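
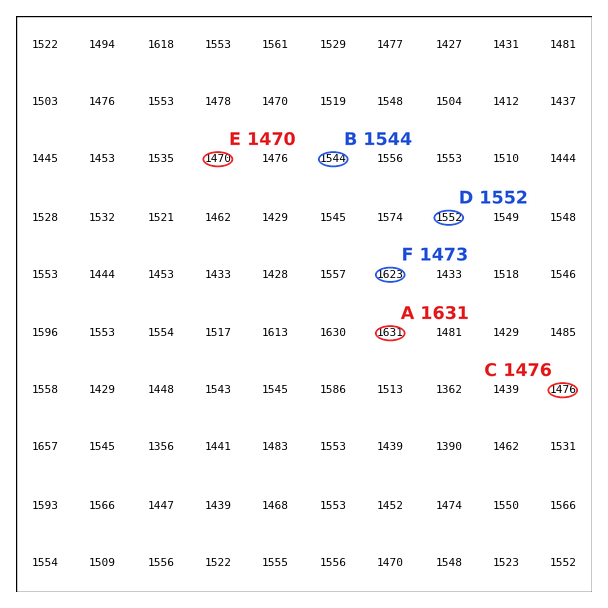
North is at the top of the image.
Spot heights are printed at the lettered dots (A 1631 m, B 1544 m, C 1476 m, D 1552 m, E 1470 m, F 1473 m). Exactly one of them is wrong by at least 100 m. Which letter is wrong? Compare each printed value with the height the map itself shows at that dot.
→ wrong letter F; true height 1623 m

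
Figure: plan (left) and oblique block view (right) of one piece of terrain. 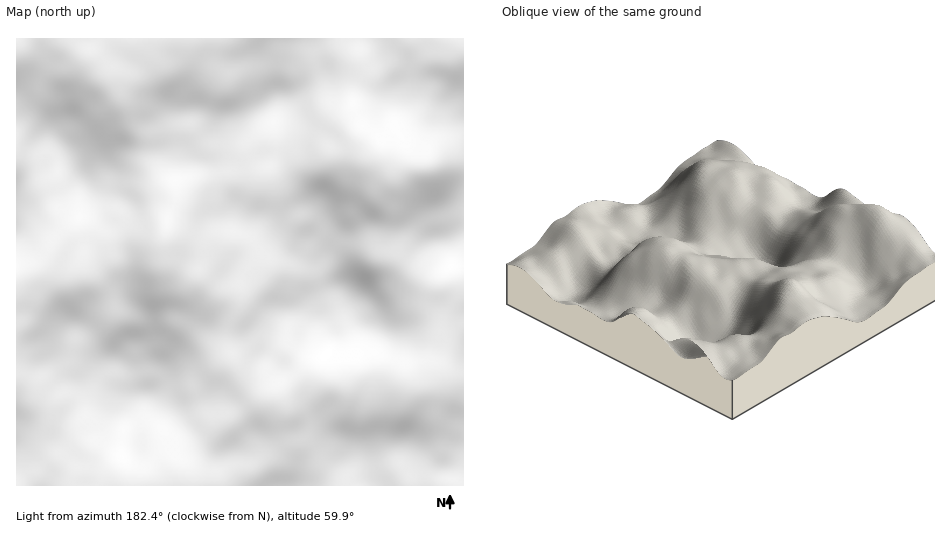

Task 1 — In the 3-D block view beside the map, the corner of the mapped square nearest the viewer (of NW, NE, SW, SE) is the NE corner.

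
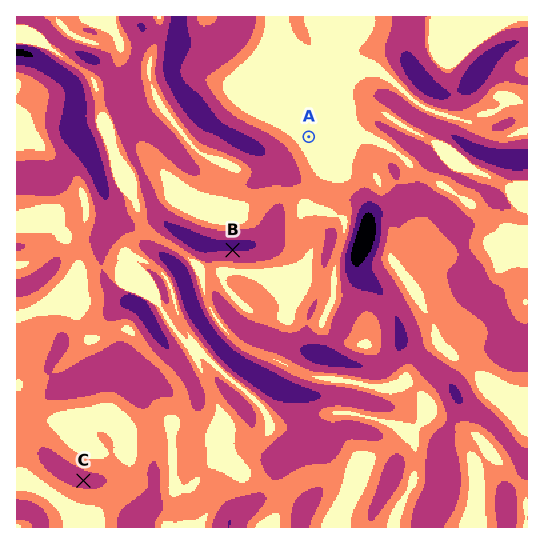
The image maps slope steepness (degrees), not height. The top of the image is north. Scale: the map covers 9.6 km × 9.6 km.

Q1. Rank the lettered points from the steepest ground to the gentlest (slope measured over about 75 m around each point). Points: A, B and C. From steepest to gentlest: B C A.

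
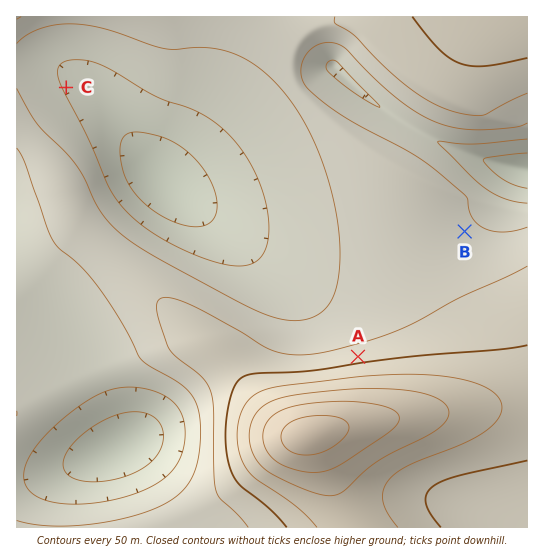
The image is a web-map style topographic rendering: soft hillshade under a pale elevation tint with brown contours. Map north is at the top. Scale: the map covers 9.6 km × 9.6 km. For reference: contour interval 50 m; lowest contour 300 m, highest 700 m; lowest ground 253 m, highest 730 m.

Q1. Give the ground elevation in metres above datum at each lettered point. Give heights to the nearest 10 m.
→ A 480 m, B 410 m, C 350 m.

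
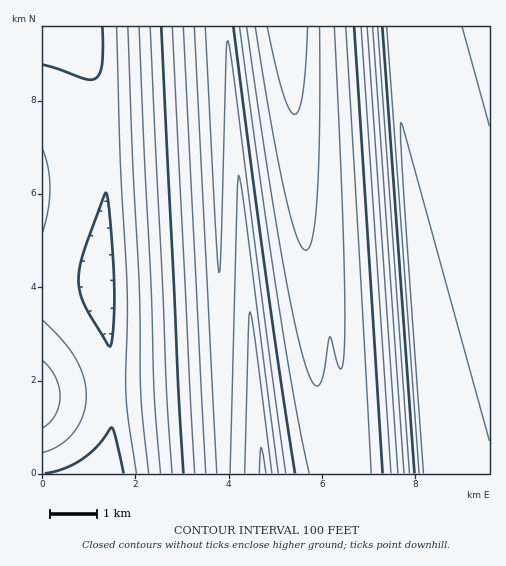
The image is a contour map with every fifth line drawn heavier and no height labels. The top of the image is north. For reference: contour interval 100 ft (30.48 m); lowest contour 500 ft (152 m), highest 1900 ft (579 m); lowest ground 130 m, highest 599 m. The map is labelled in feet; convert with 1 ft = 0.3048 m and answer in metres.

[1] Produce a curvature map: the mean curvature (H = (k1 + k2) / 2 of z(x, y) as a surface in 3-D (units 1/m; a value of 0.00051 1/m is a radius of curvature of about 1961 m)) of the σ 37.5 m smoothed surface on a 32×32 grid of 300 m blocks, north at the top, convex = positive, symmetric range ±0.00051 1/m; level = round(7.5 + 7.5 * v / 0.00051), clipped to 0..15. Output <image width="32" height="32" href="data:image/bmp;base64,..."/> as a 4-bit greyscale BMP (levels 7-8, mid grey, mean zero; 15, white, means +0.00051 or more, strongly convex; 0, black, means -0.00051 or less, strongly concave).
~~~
<image width="32" height="32" href="data:image/bmp;base64,Qk12AgAAAAAAAHYAAAAoAAAAIAAAACAAAAABAAQAAAAAAAACAAATCwAAEwsAABAAAAAAAAAAAAAAABEREQAiIiIAMzMzAERERABVVVUAZmZmAHd3dwCIiIgAmZmZAKqqqgC7u7sAzMzMAN3d3QDu7u4A////AIh3ZXd3d8lxeZlpmZmQd3eIh2Z3d3fJcImZaZmZkHd3iIhmd3d3yXCZmWmZmYB3d4iIZnd3d8lwmZlpmZmAd3eIiGZ3d3fIcJmZaZmZcXd3iIhmd3d3yHCZmWmZmVJ3d4iIZnd3d8hwmZlpmZlEd3eIh2Z3d3fIcJmZaZmZJXd3iIdmd3d32GGZmWmZmRZ3d4d3Vnd3d9hTmZlpmZkHd3d3d1Z3d3fYNJmZaZmZB3d3d3dWd3d32CaZmWmZmQd3d3d3V3d3d9gXmZlpmZkHd3d3d1d3d3fYCJmZaZmZB3d3d3dXd3d32AmZmWmZmAd3d3d3V3d3d9gJmZlpmZgHd3d3d1d3d3fYCZmZaZmXF3d3h3dXd3d31wmZmWmZlid3d4d3V3d3d9cJmZlpmZRHd3eHd1d3d3fXCZmZaZmTV3d3h3dXd3d41hmZmWmZkWd3d4d3V3d3eNUpmZlpmZF3d3eHd1d3d3jUSZmZaZmQd3d3h3dXd3d40lmZmXmZkHd3d4d3V3d3eNF5mZl5mZB3d3eHd1d3d3jQiZmZeZmQd3d3d3dXd3d40ImZmXmZgHd3d3d3V3d3eNCZmZl5mYB3d3d3d1d3d3jQmZmZeZlxd3d3d3dXd3d40JmZmHmZYnd3d3d3V3d3eNCZmZh5mUN3d3d3d1d3d3jAmZmYeZk1d3d3"/>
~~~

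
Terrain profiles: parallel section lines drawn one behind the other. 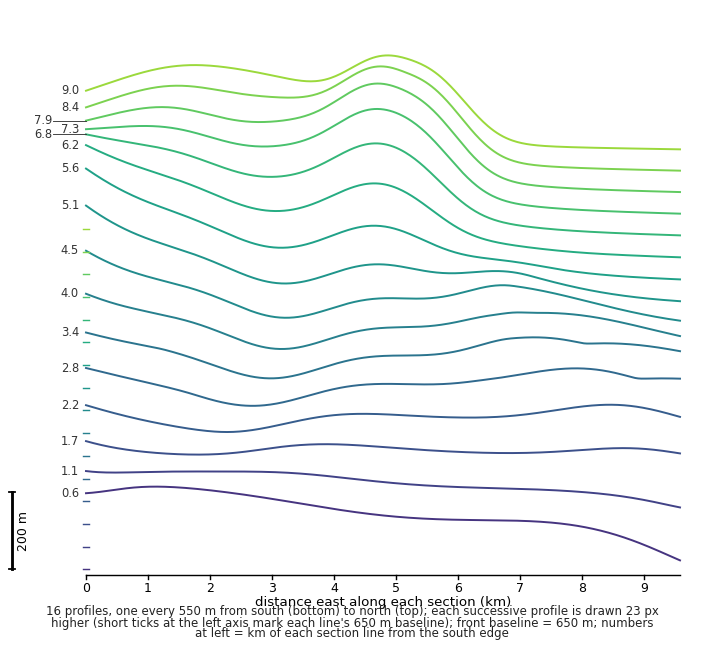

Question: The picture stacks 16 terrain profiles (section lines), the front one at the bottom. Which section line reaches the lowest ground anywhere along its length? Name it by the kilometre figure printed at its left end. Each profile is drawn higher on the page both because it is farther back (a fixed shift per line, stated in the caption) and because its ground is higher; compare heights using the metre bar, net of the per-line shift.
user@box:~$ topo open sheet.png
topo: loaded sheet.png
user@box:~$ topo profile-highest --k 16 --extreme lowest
0.6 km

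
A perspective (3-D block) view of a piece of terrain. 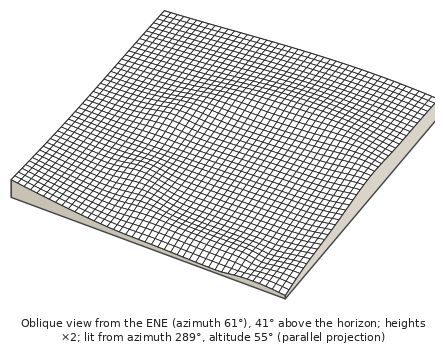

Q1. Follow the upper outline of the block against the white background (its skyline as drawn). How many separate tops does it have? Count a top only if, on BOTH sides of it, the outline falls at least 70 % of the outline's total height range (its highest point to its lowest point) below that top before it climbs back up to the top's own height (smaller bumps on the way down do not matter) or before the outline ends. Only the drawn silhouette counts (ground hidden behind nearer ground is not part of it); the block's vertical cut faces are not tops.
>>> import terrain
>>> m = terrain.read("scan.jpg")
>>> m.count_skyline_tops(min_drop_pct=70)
0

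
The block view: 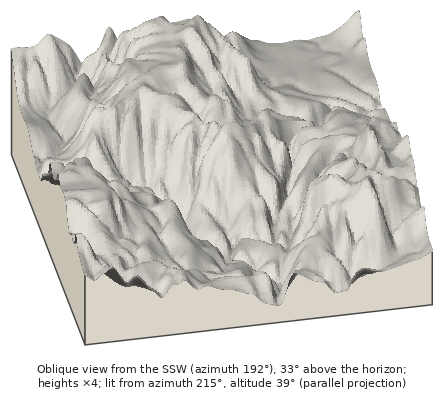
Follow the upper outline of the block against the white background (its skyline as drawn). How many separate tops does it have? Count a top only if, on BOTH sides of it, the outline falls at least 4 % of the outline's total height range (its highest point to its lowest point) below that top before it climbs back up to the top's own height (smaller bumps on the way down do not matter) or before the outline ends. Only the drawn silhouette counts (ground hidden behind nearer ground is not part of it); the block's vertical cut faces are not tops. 4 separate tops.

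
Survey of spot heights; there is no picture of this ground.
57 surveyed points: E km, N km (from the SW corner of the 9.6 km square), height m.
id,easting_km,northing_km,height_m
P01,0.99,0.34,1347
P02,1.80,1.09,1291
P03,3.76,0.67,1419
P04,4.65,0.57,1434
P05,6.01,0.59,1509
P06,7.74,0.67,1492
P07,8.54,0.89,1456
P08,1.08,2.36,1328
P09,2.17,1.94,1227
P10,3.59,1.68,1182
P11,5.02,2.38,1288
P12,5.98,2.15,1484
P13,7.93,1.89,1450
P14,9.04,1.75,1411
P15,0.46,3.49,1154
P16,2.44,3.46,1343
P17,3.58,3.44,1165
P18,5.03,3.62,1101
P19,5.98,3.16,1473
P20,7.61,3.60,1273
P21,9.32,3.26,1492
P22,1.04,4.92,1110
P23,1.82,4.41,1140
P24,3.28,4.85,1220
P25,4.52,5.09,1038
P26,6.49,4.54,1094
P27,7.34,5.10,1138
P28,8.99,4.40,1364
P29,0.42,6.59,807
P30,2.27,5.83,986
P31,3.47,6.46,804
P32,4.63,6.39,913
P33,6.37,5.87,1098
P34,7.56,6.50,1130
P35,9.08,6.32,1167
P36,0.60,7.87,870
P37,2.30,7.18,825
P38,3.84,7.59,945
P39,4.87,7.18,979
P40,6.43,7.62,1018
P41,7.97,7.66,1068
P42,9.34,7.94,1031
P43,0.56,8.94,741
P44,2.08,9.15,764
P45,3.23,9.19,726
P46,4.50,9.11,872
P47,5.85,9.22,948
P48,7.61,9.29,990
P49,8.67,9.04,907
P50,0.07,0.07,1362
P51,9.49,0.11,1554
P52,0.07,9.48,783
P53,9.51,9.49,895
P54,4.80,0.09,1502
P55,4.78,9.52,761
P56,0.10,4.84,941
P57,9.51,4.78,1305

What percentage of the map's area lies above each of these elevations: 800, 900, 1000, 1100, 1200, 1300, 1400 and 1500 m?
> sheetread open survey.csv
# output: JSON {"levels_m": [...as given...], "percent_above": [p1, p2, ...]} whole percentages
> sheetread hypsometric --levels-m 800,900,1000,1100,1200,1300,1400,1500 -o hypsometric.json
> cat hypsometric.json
{"levels_m": [800, 900, 1000, 1100, 1200, 1300, 1400, 1500], "percent_above": [91, 83, 71, 55, 45, 31, 17, 7]}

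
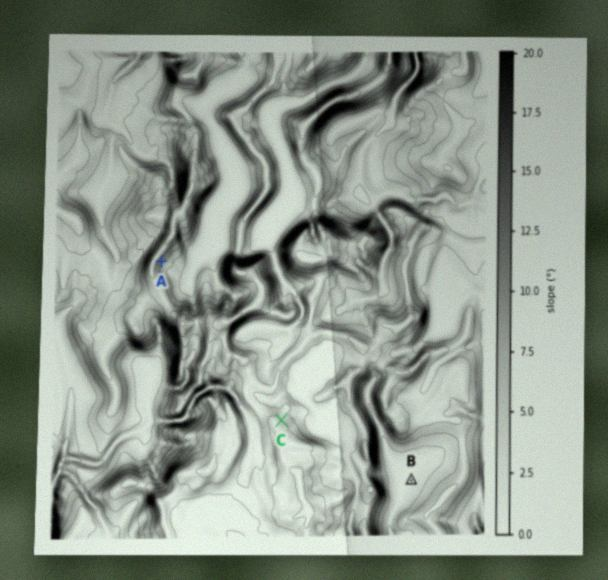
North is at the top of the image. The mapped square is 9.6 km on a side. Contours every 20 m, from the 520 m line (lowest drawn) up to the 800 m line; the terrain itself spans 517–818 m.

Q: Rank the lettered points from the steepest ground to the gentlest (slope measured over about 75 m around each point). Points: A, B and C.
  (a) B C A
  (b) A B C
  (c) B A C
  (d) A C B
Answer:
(d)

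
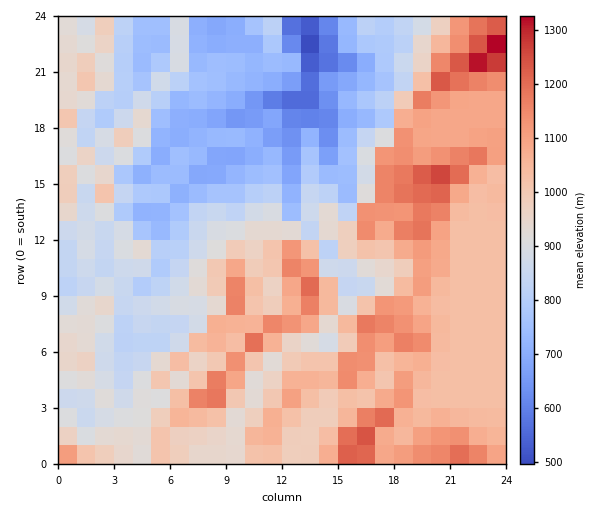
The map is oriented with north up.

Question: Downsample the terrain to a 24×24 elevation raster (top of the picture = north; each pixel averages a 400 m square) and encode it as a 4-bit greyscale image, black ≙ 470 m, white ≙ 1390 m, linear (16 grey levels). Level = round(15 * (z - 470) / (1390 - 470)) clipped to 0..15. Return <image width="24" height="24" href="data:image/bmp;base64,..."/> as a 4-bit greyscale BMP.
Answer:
<image width="24" height="24" href="data:image/bmp;base64,Qk2WAQAAAAAAAHYAAAAoAAAAGAAAABgAAAABAAQAAAAAACABAAATCwAAEwsAABAAAAAAAAAAAAAAABEREQAiIiIAMzMzAERERABVVVUAZmZmAHd3dwCIiIgAmZmZAKqqqgC7u7sAzMzMAN3d3QDu7u4A////AKmIeYiImYisyqu8uoeIeYiIqoic2pq7qnZ3eKmXipiJvKmpmWZ3d5vJiamJmrmZmXd2eXm6eKqrqamZmYhmaJibl5mbuaqZmYh2Znmpyod4uruZmXd2Zmeqq7qJy7qZmXeGZ3eLmKuXm7qZmWZ2VnebmKyWZ5qZmWZmdWeaibtmeIqpmWdnhmZ4iblomaqpmWdnVFZ3iHaIurypmYZ1RFZmd0aGu7y5mYaWVURVVkZke8zKmYeFREREVTVEe8zcqXhnVFQzRDU1e7q7ynZ4dEREQzQ0Z7qqqpZWhUQzMyIkRaqqqodldkREMhE0Vpu6qomFV2VURDI0RWnMu4h1RXRUREEiRWi87YeGRHRERSAkVWib3neGVXREViEkZWeLzA=="/>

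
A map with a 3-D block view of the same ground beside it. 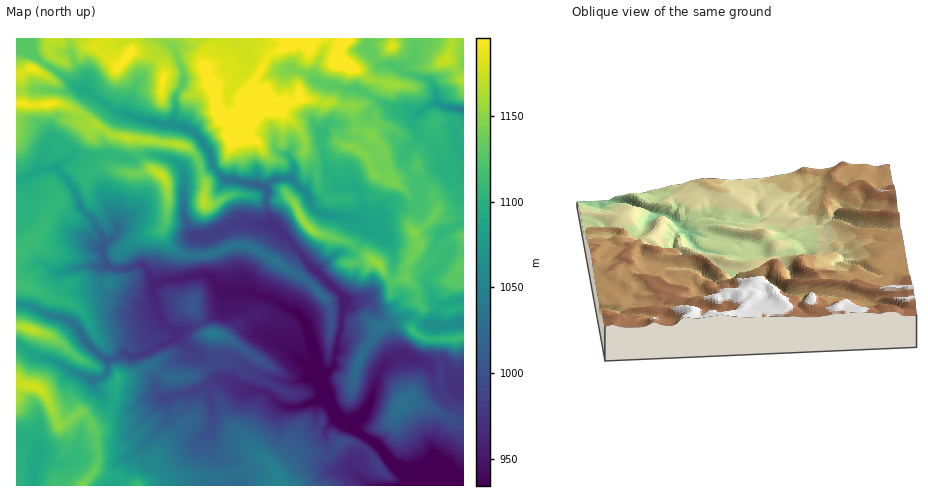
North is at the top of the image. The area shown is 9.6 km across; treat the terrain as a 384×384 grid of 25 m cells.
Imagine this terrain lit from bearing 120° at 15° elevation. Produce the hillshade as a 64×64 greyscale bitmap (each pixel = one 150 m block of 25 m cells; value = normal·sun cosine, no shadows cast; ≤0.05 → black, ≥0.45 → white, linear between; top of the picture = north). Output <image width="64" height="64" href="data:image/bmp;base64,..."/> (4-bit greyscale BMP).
<image width="64" height="64" href="data:image/bmp;base64,Qk12CAAAAAAAAHYAAAAoAAAAQAAAAEAAAAABAAQAAAAAAAAIAAATCwAAEwsAABAAAAAAAAAAAAAAABEREQAiIiIAMzMzAERERABVVVUAZmZmAHd3dwCIiIgAmZmZAKqqqgC7u7sAzMzMAN3d3QDu7u4A////AJmGV3ZGzbmGVpqYiZmYiIiHZniImqh4mZqqu5i6qZmZmYZnd2R8yYh3iJiIiIiIiId3eJmJqoiIiIisyomqiIiZh2d3dlnKiIiImYiId3d3eHd4mZmaqpiHeLuomqmId5mHZ4h3aMyoiHeJmYd3d3d3eIiImZmrqYd5uYmquYiHiZh2eId4vLqYd4mZmHd3d3d4iIiJmYq6h4qniqu6d3eImHd5h3m7qql2iZmYd2d3d3iIiImIeKqYqWaKu7qIh4iId4mXecy5mpd4mZmHZnd3iId4iJhmaJqXZ5q7uYiIiIdnqqh5vMuYqXeJmpdmZ4iIh2eImnZ3dWiIq7upiIiZl0abuHmru6iKl3iZqWVneIh3ZnmKqIdUNGiru6qIiLqnVoiqmZq6qniYd3iqdWZ3iIZVWInJiZQQN5u7qpiI3KZYl3mpicuqmHd3Z5l2d2eIh2VFaKl6yTAUiqqpmIjMpmqoZ5l4vMqZh2d2mXeHd4mZmYdnhVrtcQJpqpmYd8ynm6h4iHes3LmYd3eIeJh2eZiKvLljOO+jEkeaqYiImpmsqImGVqzMypmqmHh4mIiIiIiKumM238UiRnmpiIiIiKuYiYQknMzKiJq7qYiJmYiZmHiYUzW/1zNFaKmIiJdniqiaqkBru8qHiJq7qYiJmZmaqYcxJK/ZVEVXmImImGZ5qpmtsid4qpd3d4mpmImZmqmal2ISjut1VmZ3eIiZd4mYiazHNlNHqod3d4mZiImqmZmGhiFd/Jdnd3d4mZmZmIiaqquYhjJYmYd3iJiIiZmIiYWIMSruuYiJmZiriZmZmrqYnNqZlkRoiIiZmImYiIiJhIpSFs7bmIm8yr54mZmryniry5mJh2ZmeaqqqYiIiJlzi3UzjNyoZ6u7vYiZmqu4abu6qYiJhkM2maqpiIiImGN8dVRqy4VYl2VWh4h4mpZ6u6qZmIiIdBJXiZmYiIiYY1yFZVeZY2qXZlVmZ3eZdpu7upmZh3iJhlZniYmIiJhTXJRVVmdUWrmaqVaJmZmJq7u6mZl2eIm7l3d3iIiIh2RrpDRlRXdoy4m7eJiaqZq7u7uqmHZnecuYh3d4iIiHZoy2RFRFaIirl4mZmJmZmqury6qodmZpy5h3d4iIiIdmnLdmUReGeamamZmZiImaqqq7u6hmZVermIiIiIiIhmiqmJpxBah5qYm7iJiIeKqpmrzLuXZlVpqYiIiIiIiHipd4nbUUmZqYeJmIiZhmiql3mry6mYh2iYiYiIiIiImZdmic11Z4qpdmiIiJqpd4mXaHiqmaq7qpmZmId4iIqpZFeZnJmWeamGV4mZmZu7u6h6y6mZqrzcy7uph2eJmphiBYl3m6VpqZhlaZmZmqvLyGne26qaqrvN3LqId5iZhmYiVlaJlUi6iHZYmZmZqrulNqzLuqqodmesuoiIiIhlWaZVVnh0RquYhmeImZmru7czaKqrzbl1QzV4iIiIdlZ4qoh3d3VGi6eHZ3iZqqu7qnM1Z4rv65h2Q0VneIdTNpmZiId3ZUaaqGZXd4mru7ypp0RVWN/9u7mGZneIdSE4mHiHeIdlRpq6hlh3eaqry6m5VFVFv/ue/8mIiIh0AXmGd3eId2RWd6upiId4mqq6mqmGVUSv91v//amaqXIEqYd4iIiHZVd2eqmYh3eJu5mrqYh2Q5/zB+//7Ly4czm5eJmZiIh2Z3ZpqYiHd4m7iLqZiIdTj/IErP/9z6RVa7ZomZmIiId3h3iZiIh3ial5upmImFOf8gO5asudsQWKlWiHiYiJmIiHeJmHd3eJqGm5mZmpZJ/0As1TV3iABJlliYiIeIiZqYd5iId3d4mHeamImap2r+UDr8iJqbg1VXeZiIdniIqpiIiIiZhniHd4iHd4iHi+xSasy6zqrst0eJmIh1aIiZiJmIiKqpiHd3d3ZmZEV6ulSraMvOuM3rWKmYiHVoiZh5qYiIqqmJl3d3d3d1Vnmpd8sjvM2pq8lpupiZd3iKqGiZiIi7uYiYiImYiZqqqqqryQCcy6vLp2q6h4iIiJqoeJiIiby6iIiImqqZq7qpib22EGvLvMq5arlmeIiImqmHiIiJu7uYh3eKqIiIeHZWioMiWbu8ual6yVZ3d4mZmZiIiYiqu6mHd4mHZWVVREZ2RERXq7upqZu5ZWZ3iZmZmHiJiKqqqHd3eJhlVmeIeHYyVmabzKmqvLmHdnh4iZmHeJmIq7qpeId5mIiIiKyYhkNXdnrLurzLqqiIiHiYiIZniHeru7uYiJiJmYiJrsiGM2hlaKqazNyqyoiamKmZmGZ4mYmHiqmZiIiZiHafx4hTeXVmiZiazLmbmImpqqmauYmad2RGiIiIiJmHZI/EaHWKdWdol3eaqHiXeImbu6vLh3iZmIiZmHd4mpZTbfY1ZpuFV2eoZYqYd5mIiImqq8uHZaupmsypdmi7p1Jb6jNWipdWh5hkepiIm6iIeIiauXd2qqmru7qGRs7JY0nbY1eIiHWKmHZ6mJqby6h3iImZh2VWiqmby5ZFruuFSLpUaJiIhmvKl4qWeaq9uYeHeIiqmEV4eJu7lmZr7JdoqFRomIiHaMy5erZGmqqpmZh3ZWq7dlV5mYiXd2a8qYmXVWeIiIh3m8uIuUWbqYeLuodlR6t4ZXmpdoiIdXqYiYdlZ4iIiHd3m6i7ZZ7ZdkjcmHZFmohkaal2eIiHaIiIh3dneIiId3ZpqZqGff2GRruYd1WK"/>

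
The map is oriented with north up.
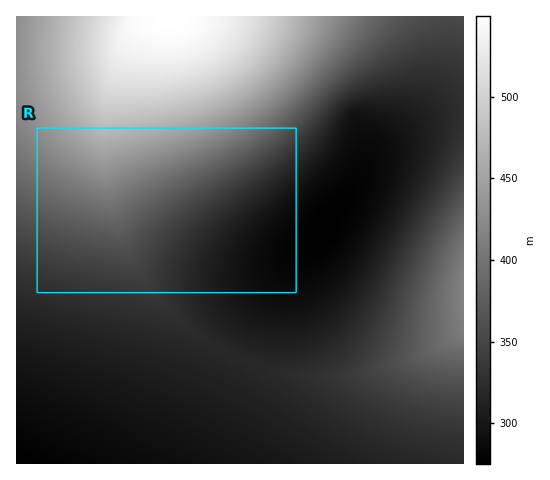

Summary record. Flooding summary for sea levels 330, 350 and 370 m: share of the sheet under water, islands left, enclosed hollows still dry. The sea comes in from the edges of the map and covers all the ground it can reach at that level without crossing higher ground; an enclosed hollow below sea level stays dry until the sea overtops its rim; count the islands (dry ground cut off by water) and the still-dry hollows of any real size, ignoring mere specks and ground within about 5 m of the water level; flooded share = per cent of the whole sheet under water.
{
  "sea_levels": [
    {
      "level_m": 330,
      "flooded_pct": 50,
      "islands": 0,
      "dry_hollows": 0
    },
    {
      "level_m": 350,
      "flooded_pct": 62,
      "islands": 0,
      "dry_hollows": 0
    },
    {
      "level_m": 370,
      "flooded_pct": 69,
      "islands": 0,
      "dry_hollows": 0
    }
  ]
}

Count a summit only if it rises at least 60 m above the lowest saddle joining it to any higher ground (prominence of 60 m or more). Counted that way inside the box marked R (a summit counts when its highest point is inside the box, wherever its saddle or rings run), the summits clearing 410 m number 0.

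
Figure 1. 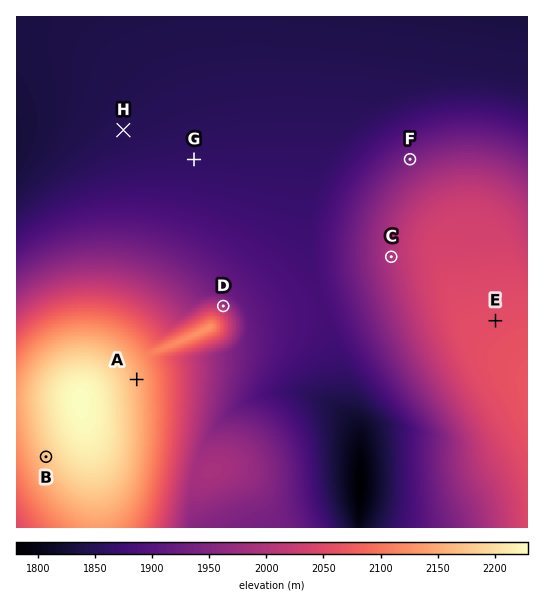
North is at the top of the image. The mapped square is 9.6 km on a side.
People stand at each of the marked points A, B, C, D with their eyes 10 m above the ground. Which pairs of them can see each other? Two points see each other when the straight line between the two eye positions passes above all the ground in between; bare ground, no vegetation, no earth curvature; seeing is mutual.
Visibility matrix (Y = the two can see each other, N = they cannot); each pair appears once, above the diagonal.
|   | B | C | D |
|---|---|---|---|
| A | N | Y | N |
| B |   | N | N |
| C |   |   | Y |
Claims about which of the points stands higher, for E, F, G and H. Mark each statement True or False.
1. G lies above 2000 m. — False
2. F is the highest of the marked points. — False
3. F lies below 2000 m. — True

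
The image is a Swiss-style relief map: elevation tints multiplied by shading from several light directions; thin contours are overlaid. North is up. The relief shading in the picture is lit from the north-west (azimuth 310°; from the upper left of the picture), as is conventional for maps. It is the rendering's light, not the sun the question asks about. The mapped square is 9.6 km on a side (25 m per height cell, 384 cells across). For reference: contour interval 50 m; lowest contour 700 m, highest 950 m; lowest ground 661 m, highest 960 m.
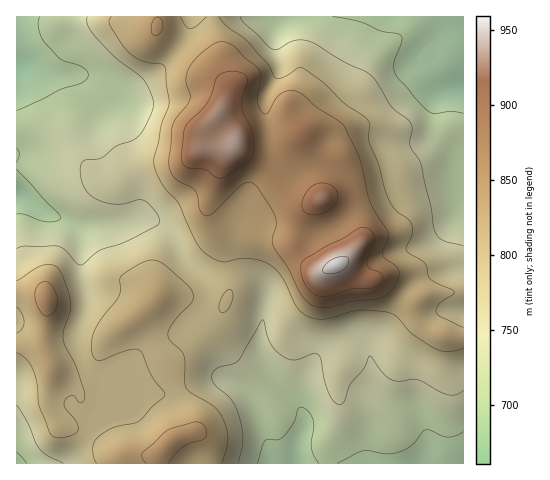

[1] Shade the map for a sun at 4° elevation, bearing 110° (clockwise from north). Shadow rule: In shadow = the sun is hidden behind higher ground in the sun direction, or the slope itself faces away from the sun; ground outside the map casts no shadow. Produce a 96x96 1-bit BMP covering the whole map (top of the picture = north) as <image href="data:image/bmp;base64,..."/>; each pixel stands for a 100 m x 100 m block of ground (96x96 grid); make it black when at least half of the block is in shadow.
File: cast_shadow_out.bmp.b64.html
<image width="96" height="96" href="data:image/bmp;base64,Qk2+BAAAAAAAAD4AAAAoAAAAYAAAAGAAAAABAAEAAAAAAIAEAAATCwAAEwsAAAIAAAAAAAAA////AAAAAAAIA4AAAAAAAAAAAAAAB+AAAAAAAAAAAAA4A/gAAAAAAAAAAAB8APwMAAAAAAAAAAD8AHw+AAAAAAAAAAD+AAB/AAAAAAAAAAD+AAD/gAAAAAAAAAD+AAD/wAAAAYAAAAD8AAD/wAAAAcAAAAD8AAB/+AAAAcAAAAD4AAAMOAAAAcAAAAD4AAAAAAAAAMAAAAD4AAAAAAAAAMAAAAD4AAAAAAAAAAAAAAD4AAAAAAAAAAAAAAD4AAAAAAAAAAAAAAD4AAAAAAAAAAAAAAD8AAAAAAAAAAAAAAD8AAAAAAAAAAAAAAD8AAAAAAAAAAAAAAD8AAAAAAAAAAAAAAD8AAAAAAAAAAAAAAAwAAAAAAAAAAAAAAAAAAAAAAAAAAAAAAAAAAAAAAAAAAAAAAAAAAAAAAAAAAAAAAAAAAAAAAAAAAAAAAAQAAAAAAAAAAAAAAA4AAAAAAAAAAAAAAB4AAAAAAAAAAAAAAD4AMAAAAAAAAAAAAD4AEAAAAAAAAAAAAD4AAAAAAAAAAAAAAD8AAAAAAAAPAAAAAD8AAAAAAAA/gAAAAD8AAAAAAAD/gAAAAD8AAAAAAAH/gAAAAD8AAAAAAAP/gAAAAD8AAAAAAAP/gAAAAD8AYAAAAAf/gAAAAD8AcAAAAA//wAAAAD8A8AAAAB//4AAAAD+A8AAAAD//+AAAAD+B8AAAAD///AAAAD8A8DAAAH///gAAAAAA4HgAAH///wAAAAAAAHgDgD///8AAAAAAAAAHgB/z/+AAAAAAAAAPgAfw/+AAAAAAAAAfgAPwP/AAAAAAAAA/gAH4B/AAAAAAAAB/gAD4AOAAAAAAAAD/gAD4AAAAAAAAAAH/gAB4AAAAAAAAAAP/gABwAAAAAAAAAAP/gAABAAAAAAAAAAf/wAAHwAAAAAAAAAf/wAAPwAAAAAAAAAfgAAAf4AAAAAAAAAfgAAAf4AAAAAAAAAPwAAAPwAAAAAAAAAfwAAAAAAAAAAAAAA/4AAAAAAAAAAAAAB/4AAAAAAAAAAAAAH/8AAAAAAAAAAAAAP/+AAAAAAAAAAAAA//+AAAAAAAAAAAAB//+AAAAAAAAAAAAH///AAAAAAAAAAAAP///AAAAAAAAAAAAf///AAAgAAAAAAAA////AABgAAAAAAAB////gABgAAAAAAAD////wABgAAAAAAAH////4ADgAAAAAAAP////8AHgAAAAAAAf////+AHgAAAAAAA/////+AHgAAAAAAA//////AHwAAAAAAA//////AHwAAAAAAB//////AH4AAAAAAB//////AD4AAAAAAD/////+AB4AAAAAAB/////8AA8AAAAAAA/////4AA4AAAAAAAP////4AA4AAAAAAAD/8D/8AA4AAAAAAAB/IB/8AA8AAAAAAAAA8Af+AB8AAAAAAAAD+AP+AB8AAAAAAAAP+AH+AD8AAAAAAAAf8AD+AB8AAAAAAAB/AAB8AA4AAAAAAAD+AQAAAAAAAAAAAAD+B4AAAAAAAAAAAAH/D4AAAAAAAAAAA="/>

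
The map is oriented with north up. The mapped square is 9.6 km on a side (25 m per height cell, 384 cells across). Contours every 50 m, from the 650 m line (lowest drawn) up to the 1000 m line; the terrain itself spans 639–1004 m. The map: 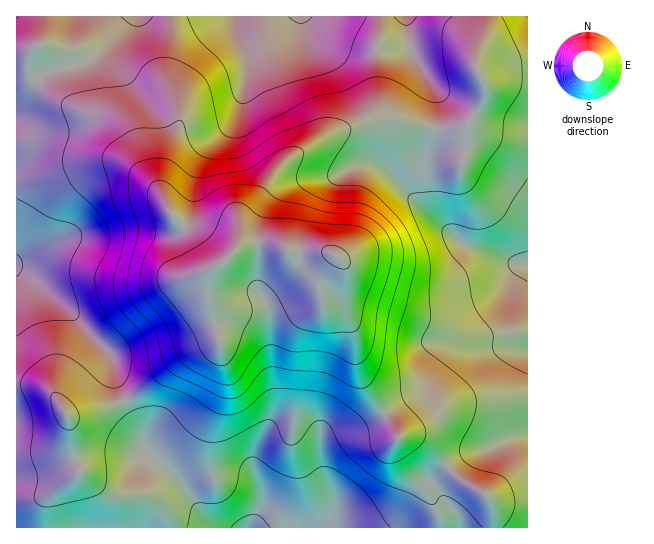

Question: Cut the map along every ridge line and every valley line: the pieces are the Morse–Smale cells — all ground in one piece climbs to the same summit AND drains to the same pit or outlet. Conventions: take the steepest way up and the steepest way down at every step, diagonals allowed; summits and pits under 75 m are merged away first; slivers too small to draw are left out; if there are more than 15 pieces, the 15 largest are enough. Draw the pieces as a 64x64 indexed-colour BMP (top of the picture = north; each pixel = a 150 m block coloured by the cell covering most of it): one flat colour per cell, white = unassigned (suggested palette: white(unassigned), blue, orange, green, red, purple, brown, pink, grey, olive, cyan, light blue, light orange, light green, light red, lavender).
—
<image width="64" height="64" href="data:image/bmp;base64,Qk12CAAAAAAAAHYAAAAoAAAAQAAAAEAAAAABAAQAAAAAAAAIAAATCwAAEwsAABAAAAAAAAAA////ALR3HwAOf/8ALKAsACgn1gC9Z5QAS1aMAMJ34wB/f38AIr28AM++FwDox64AeLv/AIrfmACWmP8A1bDFABERERERERERERERERERERERERERERERERERERERESIiERERERERERERERERERERERERERERERERERERERERIiIRERERERERERERERERERERERERERERERERERERERIiIhEREREREREREREREREREREREREREREREREREREREiIiEREREREREREREREREREREREREREREREREREREREiIiIRERERERERERERERERERERERERERERERERERERIiIiIhERERERERERERERERERERERERERERERERERERIiIiIiERERERERERERERERERERERERERERERERERERIiIiIiIRERERERERERERERERERERERERERERERERERIiIiIiIhEREREREREREREREREREREREREREREREREREiIiIiIiEREREREREREREREREREREREREREREREREREiIiIiIiIREREREREREREREREREREREREREREREREiIiIiIiIiIhEREREREREREREREREREREREREREREREiIiIiIiIiIiERERERERERERERERERERERERERERERESIiIiIiIiIiIRERFEQRERERERERERERERERERERERESIiIiIiIiIiIhEREURERBERERERERERERERERERERESIiIiIiIiIiIiEREURERERBERERERERERERERERERERIiIiIiIiIiIiIREURERERERBERERERERERERERERERIiIiIiIiIiIiIkREREREREREQRERERERERERERERERIiIiIiIiIiIiIiREREREREREREEREREREREREREREREiIiIiIiIiIiIiJEREREREREREREERERERERERERERESIiIiIiIiIiIiIkRERERERERERERBERERERERERERERIiIiIiIiIiIiIiRERERERERERERERBERERERERERERIiIiIiIiIiIiIiJERERERERERERERERBEREREREREREiIiIiIiIiIiIiIkREREREREREREREREERERERERERESIiIiIiIiIiIiIiREREREREREREREREQRERERERERERIiIiIiIiIiIiIiJERERERERERERERERBERERERERERIiIiIiIiIiIiIiIkRERERERERERERERBEREREREREREiIiIiIiIiIiIiIiREREREREREREREREEREREREREREiIiIiIiIiIiIiIiJEREREREREREREREQREREREREREiIiIiIiIiIiIiIiIkRERERERERERERERBEREREREREiIiIiIiIiIiIiIiIiREREREREREREREREERERERERERIiIiIiIiIiIiIiIiJERERERERERERERERBEREREREREiIiIiIiIiIiIiIiIkRERERERERERERERDMRERERERERIiIiIiIiIiIiIiIiRERERERERERERERDMzERERERERIiIiIiIiIiIiIiIiJEREREREREREREREMzMyERIiIiIiIiIiIiIiIiIiIiIkREREREREREREREMzMzIiIiIiIiIiIiIiIiIiIiIiIiREREREREREREREMzMzMiIiIiIiIiIiIiIiIiIiIiIiJEREREREREREREMzMzMyIiIiIiIiIiIiIiIiIiIiIiIkREREREREREREMzMzMzMiIiIiIiIiIiIiIiIiIiIiIiREREREREREREQzMzMzMzIiIiIiIiIiIiIiIiIiIiIiJEREREREREREQzMzMzMzMiIiIiIiIiIiIiIiIiIiIiIkRERERERERERDMzMzMzMzIiIiIiIiIiIiIiIiIiIiIiRERERERERERDMzMzMzMzMyIiIiIiIiIiIiIiIiIiIiJERERERERERDMzMzMzMzMzIiIiIiIiIiIiIiIiIiIiIkRERERERERDMzMzMzMzMzMyIiIiIiIiIiIiIiIiIiIiREREREREREMzMzMzMzMzMzMyIiIiIiIiIiIiIiIiIiJEREREREREMzMzMzMzMzMzMzMiIiIiIiIiIiIiIiIiIkREREREREQzMzMzMzMzMzMzMzMiIiIiIiIiIiIiIiIiREREREREQzMzMzMzMzMzMzMzMzMiIiIiIiIiIiIiIiJEREREREQzMzMzMzMzMzMzMzMzMzMyIiIiMzMzIiIiIkREREREQzMzMzMzMzMzMzMzMzMzMzMzMzMzMzMyIiIiRERERDMzMzMzMzMzMzMzMzMzMzMzMzMzMzMzMzMiIiJEREQzMzMzMzMzMzMzMzMzMzMzMzMzMzMzMzMzMyIiIkREMzMzMzMzMzMzMzMzMzMzMzMzMzMzMzMzMzMzIiIiREMzMzMzMzMzMzMzMzMzMzMzMzMzMzMzMzMzMzMiIiJEMzMzMzMzMzMzMzMzMzMzMzMzMzMzMzMzMzMzMyIiIkQzMzMzMzMzMzMzMzMzMzMzMzMzMzMzMzMzMzMzIiIiRDMzMzMzMzMzMzMzMzMzMzMzMzMzMzMzMzMzMzIiIiI0MzMzMzMzMzMzMzMzMzMzMzMzMzMzMzMzMzMzMyIiIjMzMzMzMzMzMzMzMzMzMzMzMzMzMzMzMzMzMzMzIiIiMzMzMzMzMzMzMzMzMzMzMzMzMzMzMzMzMzMzMzMiIiIzMzMzMzMzMzMzMzMzMzMzMzMzMzMzMzMzMzMzMzIiIjMzMzMzMzMzMzMzMzMzMzMzMzMzMzMzMzMzMzMzMiIi"/>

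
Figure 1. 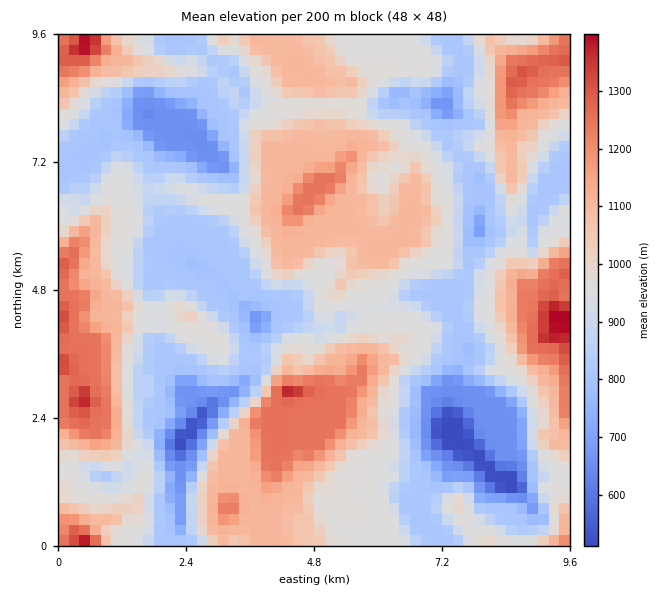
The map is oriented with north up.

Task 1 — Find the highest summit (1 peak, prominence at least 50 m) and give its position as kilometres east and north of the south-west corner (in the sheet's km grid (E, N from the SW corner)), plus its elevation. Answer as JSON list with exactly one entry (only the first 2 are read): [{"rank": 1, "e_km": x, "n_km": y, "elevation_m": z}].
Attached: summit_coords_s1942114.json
[{"rank": 1, "e_km": 9.34, "n_km": 4.31, "elevation_m": 1401}]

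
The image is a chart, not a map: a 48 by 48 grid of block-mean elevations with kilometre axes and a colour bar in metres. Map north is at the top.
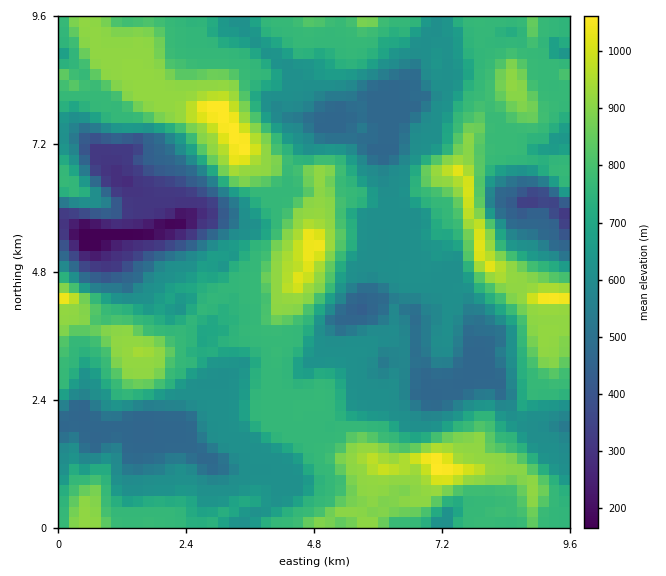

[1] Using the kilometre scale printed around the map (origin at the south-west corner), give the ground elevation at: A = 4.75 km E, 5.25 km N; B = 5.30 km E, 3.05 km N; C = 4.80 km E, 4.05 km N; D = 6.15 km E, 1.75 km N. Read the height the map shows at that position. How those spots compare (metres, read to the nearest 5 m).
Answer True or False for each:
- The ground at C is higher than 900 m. False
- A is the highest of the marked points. True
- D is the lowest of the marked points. False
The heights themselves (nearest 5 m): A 1050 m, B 625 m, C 760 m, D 765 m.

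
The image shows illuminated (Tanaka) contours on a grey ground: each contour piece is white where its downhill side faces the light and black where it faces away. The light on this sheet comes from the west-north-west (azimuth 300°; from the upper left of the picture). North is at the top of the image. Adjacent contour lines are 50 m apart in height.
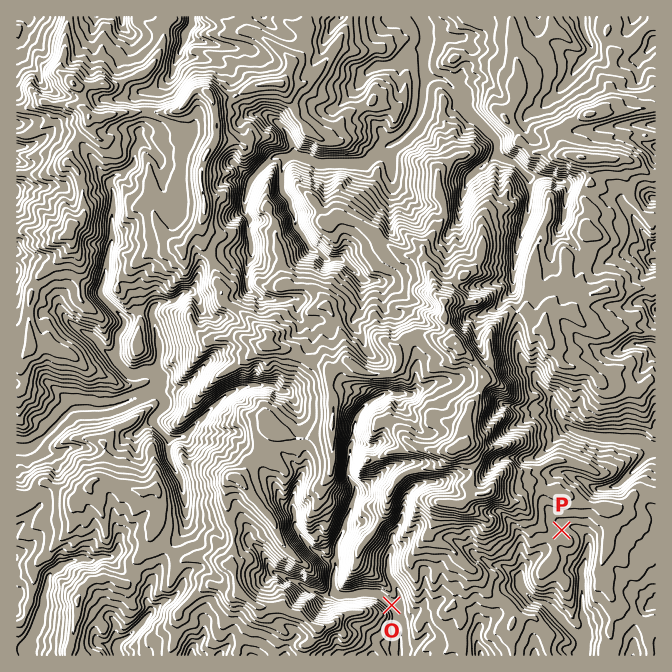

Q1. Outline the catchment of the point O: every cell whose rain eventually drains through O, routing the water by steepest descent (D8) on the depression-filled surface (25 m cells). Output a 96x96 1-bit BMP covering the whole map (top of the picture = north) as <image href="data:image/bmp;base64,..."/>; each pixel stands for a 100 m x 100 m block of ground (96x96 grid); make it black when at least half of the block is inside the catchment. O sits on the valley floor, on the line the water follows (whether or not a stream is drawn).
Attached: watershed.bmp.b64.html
<image width="96" height="96" href="data:image/bmp;base64,Qk2+BAAAAAAAAD4AAAAoAAAAYAAAAGAAAAABAAEAAAAAAIAEAAATCwAAEwsAAAIAAAAAAAAA////AAAAAAAAAAAAAAAAAAAAAAAAAAAAAAAAAAAAAAAAAAAAAAAAAAAAAAAAAAAAAAAAAAAAAAAAAAAAAAYAAAAAAAAAAAAAAB8AAAAAAAAAAAAAAH/mAAAAAAAAAAAAD///AAAAAAAAAAAAH///gAAAAAAAAAAAP///AAAAAAAAAAAAf///AAAAAAAAAAAAf//+AAAAAAAAAAAAf//4AAAAAAAAAAAA///wAAAAAAAAAAAA///gAAAAAAAAAAAA///gAAAAAAAAAAAAf//wAAAAAAAAAAAAf//4AAAAAAAAAAAAf//8AAAAAAAAAAAA///8AAAAAAAAAAAA///+AAAAAAAAAAAA////AAAAAAAAAAAA////AAAAAAAAAAAB////AAAAAAAAAAAB////AAAAAAAAAAAB////gAAAAAAAAAAA////gAAAAAAAAAAAP///4AAAAAAAAAAAH////gAAAAAAAAAAD////4AAAAAAAAAAB////4AAAAAAAAAAB////+AAAAAAAAAAB////+AAAAAAAAAAAwH//+AAAAAAAAAAAAH//+AAAAAAAAAAAAH//+AAAAAAAAAAAAH///AAAAAAAAAAAAH///AAAAAAAAAAAAH///gAAAAAAAAAAAH///gAAAAAAAAAAAH///wAAAAAAAAAAAH///wAAAAAAAAAAAH4//wAAAAAAAAAAADgf/gAAAAAAAAAAAAAf/AAAAAAAAAAAAAAf+AAAAAAAAAAAAAAP8AAAAAAAAAAAAAAPwAAAAAAAAAAAAAAAAAAAAAAAAAAAAAAAAAAAAAAAAAAAAAAAAAAAAAAAAAAAAAAAAAAAAAAAAAAAAAAAAAAAAAAAAAAAAAAAAAAAAAAAAAAAAAAAAAAAAAAAAAAAAAAAAAAAAAAAAAAAAAAAAAAAAAAAAAAAAAAAAAAAAAAAAAAAAAAAAAAAAAAAAAAAAAAAAAAAAAAAAAAAAAAAAAAAAAAAAAAAAAAAAAAAAAAAAAAAAAAAAAAAAAAAAAAAAAAAAAAAAAAAAAAAAAAAAAAAAAAAAAAAAAAAAAAAAAAAAAAAAAAAAAAAAAAAAAAAAAAAAAAAAAAAAAAAAAAAAAAAAAAAAAAAAAAAAAAAAAAAAAAAAAAAAAAAAAAAAAAAAAAAAAAAAAAAAAAAAAAAAAAAAAAAAAAAAAAAAAAAAAAAAAAAAAAAAAAAAAAAAAAAAAAAAAAAAAAAAAAAAAAAAAAAAAAAAAAAAAAAAAAAAAAAAAAAAAAAAAAAAAAAAAAAAAAAAAAAAAAAAAAAAAAAAAAAAAAAAAAAAAAAAAAAAAAAAAAAAAAAAAAAAAAAAAAAAAAAAAAAAAAAAAAAAAAAAAAAAAAAAAAAAAAAAAAAAAAAAAAAAAAAAAAAAAAAAAAAAAAAAAAAAAAAAAAAAAAAAAAAAAAAAAAAAAAAAAAAAAAAAAAAAAAAAAAAAAAAAAAAAAAAAAAAAAAAAAAAAAAAAAAAAAAAAAAAAAAAAAAAAAAAAAAAAAAAAAAAAAAAAAAAAAAAAAAAAA="/>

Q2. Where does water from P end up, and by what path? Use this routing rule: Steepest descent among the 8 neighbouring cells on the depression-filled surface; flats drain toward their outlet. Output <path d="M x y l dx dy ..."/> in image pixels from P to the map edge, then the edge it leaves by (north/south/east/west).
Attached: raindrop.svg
<path d="M562 530l3-3 9 0 1 1 4 0 10 10 0 10-2 2-2 12-3 6 0 47 3 7 0 13-1 2 0 15-2 3"/>
exit: south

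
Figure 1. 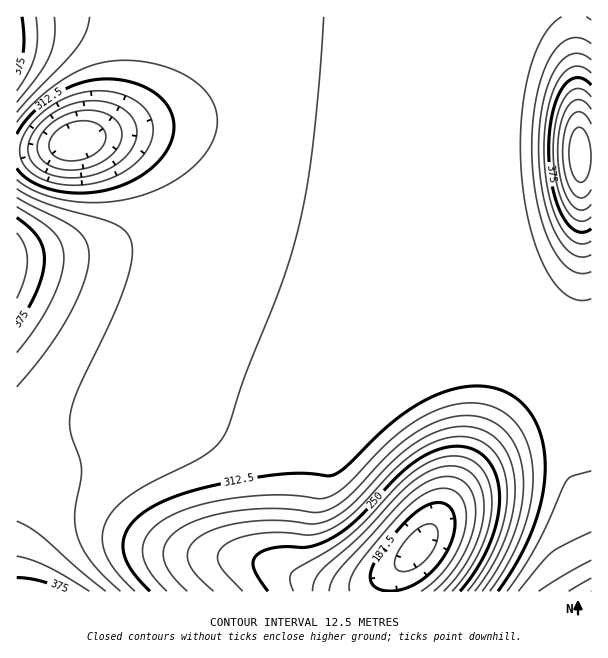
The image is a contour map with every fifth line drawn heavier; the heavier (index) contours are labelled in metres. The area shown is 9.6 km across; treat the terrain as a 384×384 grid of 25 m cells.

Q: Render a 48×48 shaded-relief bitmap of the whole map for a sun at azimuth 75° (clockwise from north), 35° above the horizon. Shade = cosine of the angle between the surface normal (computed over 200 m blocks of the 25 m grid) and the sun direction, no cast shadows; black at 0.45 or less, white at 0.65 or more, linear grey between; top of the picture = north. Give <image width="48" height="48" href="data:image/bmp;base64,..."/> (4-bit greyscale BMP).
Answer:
<image width="48" height="48" href="data:image/bmp;base64,Qk32BAAAAAAAAHYAAAAoAAAAMAAAADAAAAABAAQAAAAAAIAEAAATCwAAEwsAABAAAAAAAAAAAAAAABEREQAiIiIAMzMzAERERABVVVUAZmZmAHd3dwCIiIgAmZmZAKqqqgC7u7sAzMzMAN3d3QDu7u4A////AKq7zN3d3My7u7u7u7u7u6qYdlREVniIiKu7zM3czMy7u7u7qru7u7qYdlRERWiJmau7zMzMzLu7u7qqmau7zLupdlRDRWeJmaq7u8zMu7u7qqqpmZq7zMuphlQzNFeJmaq7u7u7u7qqqpmZiJq7zMy6h1RDNFaJmaqqu7u7uqqqmZmYiImrzMy6l2VDNEZ5maqqqqqqqqqpmZmIiImrzdzKmGVDM0Z4maqqqqqqqqqZmZmIiImrzdzLmHVENEV4maqqqqqqqqmZmZmZmImrzdzLqHZUREV4maqqqqqqqpmZmZmZmZmrzMzLqXZUREV4maqqqqqqqqmZmZmZmZmavMzLqYZVRFZ4maqqqqqqqqqpmZmZmZmaq8y7qYdlVVZ4maqqqqqqqqqqqqmZmZmZq7u7qYdmVWZ5maqqqqqqqqqqqqqZmZmZmqu6qZh2ZmeJmaqqqqqqqqqqqqqZmZmZmaqqqZiHd3iJmaqqqqqqqqqqqqmZmZmZmZqqqZiId4iZmaqqqqqqqqqqqpmZmZmZmZmaqZmIiImZmaqqqqqqqqqqqZmZmZmZmZmZmZmZmZmZmaqqqqqqqqqpmZmZmZmZmZmZmZmZmZmZmaqqqqqqqqqZmZmZmZmZmZmZmZmZmZmZmbuqqqqqqqqZmZmZmZmZmZmZmZmZmZmZmbu6qqqqqqqZmZmZmZmZmZmZmZmZmZmZmbu7qqqqqqqZmZmZmZmZmZmZmZmZmZmZmbu7uqqqqqqZmZmZmZmZmZmZmZmZmZmZmbu7uqqqqqqpmZmZmZmZmZmZmZmZmZmYmcy7u6qqqqqpmZmZmZmZmZmZmZmZmZmIiczLu6qqqqqpmZmZmZmZmZmZmZmZmZiHiMzLu7qqqqqpmZmZmZmZmZmZmZmZmZh3eMzMu7qqqqqqmZmZmZmZmZmZmZmZmYdmeMzMu7qqqqqqmZmZmZmZmZmZmZmZmYZVaMzMu7qqqqqpmZmZmZmZmZmZmZmZmXVEaN3Mu6qqqqmZmZmZmZmZmZmZmZmZmHUzWN3Mu6qpmZmZmZmZmZmZmZmZmZmZmGQSWN3cuqmZmZmZmZmZmZmZmZmZmZmZmGMRWO7cupmIiZmZmZmZmZmZmZmZmZmZmFIBaO7cuZiIiImZmZmZmZmZmZmZmZmZmFIBae7cqYd3d4iZmZmZmZmZmZmZmZmZmFIBae7bqYd2d3iJmZmZmZmZmZmZmZmZmFICeu3LqHdmZ3iImZmZmZmZmZmZmZmZmFISet3LqHdmd3iImZmZmZmZmZmZmZmZmGMTi9zLqYd3d3iJmZmZmZmZmZmZmZmZmGQki9zLqYh3eIiJmZmZmZmZmZmZmZmZmHVFm9zLqZiIiIiZmZmZmZmZmZmZmZmZmHZWm9zLqpmYiJmZmZmZmZmZmZmZmZmZmYZnm9zLqpmZmZmZmZmZmZmZmZmZmZmZmYd4q9zLuqmZmZmZmZmZmZmZmZmZmZmZmYh4q9zLuqqZmZmZmZmZmZmZmZmZmZmZmZiJqtzLuqqZmZmZmZmZmZmZmZmZmZmZmZmZqg=="/>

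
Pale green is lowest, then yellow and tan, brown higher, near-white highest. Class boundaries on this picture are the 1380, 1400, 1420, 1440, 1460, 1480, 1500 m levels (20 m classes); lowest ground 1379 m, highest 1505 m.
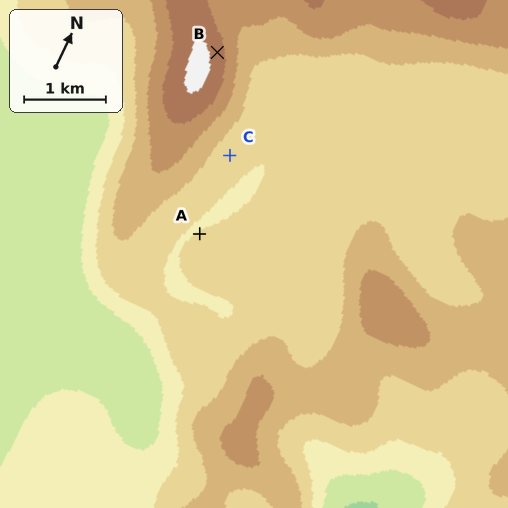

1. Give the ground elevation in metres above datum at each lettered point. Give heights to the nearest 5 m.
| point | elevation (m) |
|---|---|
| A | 1420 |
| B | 1490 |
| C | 1430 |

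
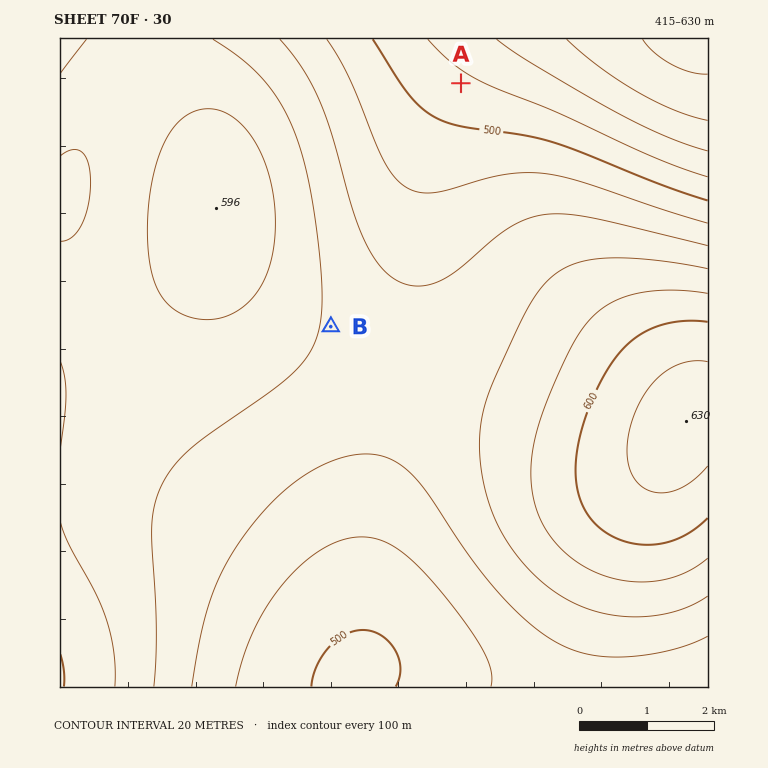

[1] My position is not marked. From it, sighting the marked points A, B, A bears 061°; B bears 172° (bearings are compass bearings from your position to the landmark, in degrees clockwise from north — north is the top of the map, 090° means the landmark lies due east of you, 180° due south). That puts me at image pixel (308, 168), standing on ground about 560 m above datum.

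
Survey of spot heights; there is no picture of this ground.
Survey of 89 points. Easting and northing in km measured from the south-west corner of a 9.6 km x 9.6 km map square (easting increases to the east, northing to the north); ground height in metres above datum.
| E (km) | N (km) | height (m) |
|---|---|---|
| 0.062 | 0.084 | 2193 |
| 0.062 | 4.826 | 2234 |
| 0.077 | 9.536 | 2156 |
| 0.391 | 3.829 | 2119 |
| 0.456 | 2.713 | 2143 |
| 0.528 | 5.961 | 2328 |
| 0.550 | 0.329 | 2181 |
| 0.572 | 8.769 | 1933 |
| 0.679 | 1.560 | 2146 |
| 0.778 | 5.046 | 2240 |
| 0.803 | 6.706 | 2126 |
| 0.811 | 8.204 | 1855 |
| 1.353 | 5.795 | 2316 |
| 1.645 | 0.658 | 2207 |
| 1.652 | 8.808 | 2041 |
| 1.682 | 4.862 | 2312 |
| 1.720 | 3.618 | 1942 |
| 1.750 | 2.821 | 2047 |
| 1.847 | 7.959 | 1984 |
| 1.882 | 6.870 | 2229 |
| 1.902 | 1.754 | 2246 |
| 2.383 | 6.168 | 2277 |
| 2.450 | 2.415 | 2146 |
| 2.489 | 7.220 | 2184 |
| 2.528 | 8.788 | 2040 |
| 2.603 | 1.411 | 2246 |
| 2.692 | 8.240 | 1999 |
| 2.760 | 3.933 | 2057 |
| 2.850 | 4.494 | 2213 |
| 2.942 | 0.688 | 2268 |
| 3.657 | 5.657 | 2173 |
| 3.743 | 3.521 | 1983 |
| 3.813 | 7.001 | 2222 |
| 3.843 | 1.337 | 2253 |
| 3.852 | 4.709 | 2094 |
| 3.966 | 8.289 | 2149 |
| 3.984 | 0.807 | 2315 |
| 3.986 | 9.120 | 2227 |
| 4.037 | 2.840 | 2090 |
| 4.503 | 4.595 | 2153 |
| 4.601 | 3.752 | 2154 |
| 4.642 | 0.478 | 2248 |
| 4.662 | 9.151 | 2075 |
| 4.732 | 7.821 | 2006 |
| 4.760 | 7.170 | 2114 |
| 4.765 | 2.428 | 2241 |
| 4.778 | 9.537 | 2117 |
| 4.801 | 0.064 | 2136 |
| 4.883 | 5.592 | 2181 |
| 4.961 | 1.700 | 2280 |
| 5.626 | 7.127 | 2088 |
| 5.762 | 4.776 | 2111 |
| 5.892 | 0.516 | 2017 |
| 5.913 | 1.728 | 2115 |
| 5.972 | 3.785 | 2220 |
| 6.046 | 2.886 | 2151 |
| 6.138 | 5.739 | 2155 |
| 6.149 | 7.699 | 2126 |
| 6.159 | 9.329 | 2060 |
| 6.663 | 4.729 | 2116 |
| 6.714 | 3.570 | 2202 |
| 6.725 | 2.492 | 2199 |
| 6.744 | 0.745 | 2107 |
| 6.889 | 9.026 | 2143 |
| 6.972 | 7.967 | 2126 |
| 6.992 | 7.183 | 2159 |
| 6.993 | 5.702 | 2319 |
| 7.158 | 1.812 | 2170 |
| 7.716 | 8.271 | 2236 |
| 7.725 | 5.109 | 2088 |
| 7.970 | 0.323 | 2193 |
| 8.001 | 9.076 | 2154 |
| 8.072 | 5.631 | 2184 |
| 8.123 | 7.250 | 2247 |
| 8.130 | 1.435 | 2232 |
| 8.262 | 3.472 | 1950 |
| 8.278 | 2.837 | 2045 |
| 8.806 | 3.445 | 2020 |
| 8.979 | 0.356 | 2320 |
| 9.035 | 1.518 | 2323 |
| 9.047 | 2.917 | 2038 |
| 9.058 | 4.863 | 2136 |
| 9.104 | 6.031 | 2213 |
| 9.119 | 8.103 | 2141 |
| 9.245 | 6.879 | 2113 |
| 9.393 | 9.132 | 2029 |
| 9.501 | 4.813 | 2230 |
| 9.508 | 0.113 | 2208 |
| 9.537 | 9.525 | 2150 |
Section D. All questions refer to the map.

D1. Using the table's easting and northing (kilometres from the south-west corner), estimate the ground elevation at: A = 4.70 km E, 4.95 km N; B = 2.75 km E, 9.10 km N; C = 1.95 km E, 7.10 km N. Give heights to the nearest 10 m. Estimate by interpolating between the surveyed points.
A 2200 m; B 2120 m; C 2180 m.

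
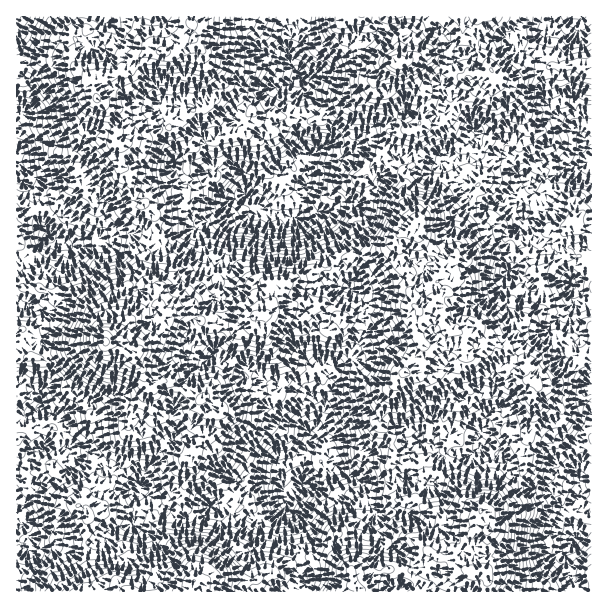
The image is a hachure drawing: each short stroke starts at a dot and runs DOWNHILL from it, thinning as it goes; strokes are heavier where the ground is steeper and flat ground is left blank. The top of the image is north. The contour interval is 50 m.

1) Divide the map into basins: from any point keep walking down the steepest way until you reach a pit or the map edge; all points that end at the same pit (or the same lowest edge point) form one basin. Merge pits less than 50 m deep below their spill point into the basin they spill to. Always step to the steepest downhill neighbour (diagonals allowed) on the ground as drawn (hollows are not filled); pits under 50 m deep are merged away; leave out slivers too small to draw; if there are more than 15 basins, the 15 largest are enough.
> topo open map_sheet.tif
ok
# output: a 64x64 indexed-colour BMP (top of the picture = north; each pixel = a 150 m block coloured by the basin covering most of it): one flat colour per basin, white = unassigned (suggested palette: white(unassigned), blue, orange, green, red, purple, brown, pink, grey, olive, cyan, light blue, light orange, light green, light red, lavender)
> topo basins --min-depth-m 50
<image width="64" height="64" href="data:image/bmp;base64,Qk12CAAAAAAAAHYAAAAoAAAAQAAAAEAAAAABAAQAAAAAAAAIAAATCwAAEwsAABAAAAAAAAAA////ALR3HwAOf/8ALKAsACgn1gC9Z5QAS1aMAMJ34wB/f38AIr28AM++FwDox64AeLv/AIrfmACWmP8A1bDFAGZmZmZhERqqqqoREREREREREREAAAAAAAERVVVVVVVVZmZmZmERGqqqqgERERERERERERAAAAARABFVVVVVVVVmZmZmEREaqqqqAREREREREREREREAARERFVVVVVVVVWZmZmYREaqqqqEAEREREREREREREREREREVVVVVVVVVZmZmZhERqqqqEQABERERERERERERERERERVVVVVVVVVmZmZmERqqqqoQAAAREREREREREREREREREVVVVVVVVWZmZmYaqqqqoRAAABERERERERERERERERERVVVVVVVVZmZmZqqqqqqhEQAAERERERERERERERERERFVVVVVVVVmZmZmqqqqqqoQAAAREREREREREREREREREVVVVVVVVWZmZmqqqqqqqhAAAAEREREREREREREREREURVVVVVVVZmZmZqqqqqqqAAAAEREREREREREREREREUREVVVVVVVmZmZmqqqqqqqgAAEREREREREREREREREURERFVVVVVWZmZmZmaqqqqqAAAREREREREREREREREURERERVVVVVZmZmZmZqqqqqoAERERERERERERERERRERERERFVVVVVmZmZmZmaqqqqqERERERERERERERFERERERERERVVVVWZmZmZmZqqqqhEREREREREREREREURERERERERFVVVVZmZmZmZmqqoRERERERERERERERERREREREREREVVVVXWZmZmZmZqqhERERERERERERERERRERERERERERVVVVd3W3d1mZmqhERERERERERERERERFERERERERERFVVVV3d3d3WZmaqEREREREREREREREREUREREREREREVVVVXd3d3dERZqoRERERERERERERERERRERERERERERFVVVd3d3d0RERGhERERERERERERERERFEREREREREREVVVV3d3d3dEREaERERERERERERERERERRERERERERERVVVVt3d3d3RERERERERERERERERERERFERERERERERBFVVWbd3d3dERERERERERERERERERERERFERERERERBERFVZt3d3d0RERERERERERERERERERERERREREREREERERUZmd3d3RERERERERERERERERERERERFERERERLuxERuxmZmZndERERERERERERERERERERERERRERERLu7uxu7GZmZAACBEREREREREREREREREREREREURETu67u7u7sAAAAACIgRERERERERERERERERERERERHuHu7ju7u7uwAAAAAIiBEREREREREREREREcERERERHu7u7uM7u7u7AAAAAIiIEREiIRERERLBEREczMzMzMEe7u7u4zO7u7sAAAAIiIgREiIiEREREizMzMzMzMzMER7u7u7jMzu7uwAIiIiIiBESIiIREREiLMzMzMzMzMwREe7u7u4zO7u7mYiIiIiIiIIiIiISIiIiLMzMzMzMzBER7u7u7uO7u7uZiIiIiIiIIiIiIiIiIiIiLMzMzMzBERHu7u7u7ru7u5iIiIiIiIgiIiIiIiIiIiIiIszMzMEREz7u7u7jM7u7mIiIiIiIiCIiIiIiIiIiIiIiIizMERETMzMzMzMzO7uIiIiIiIiIgiIiIiIiIiIiIiIiIiIRETMzMzMzMzM7u4iIiIiIiIiCIiIiIiIiIiIiIiIiIiETMzMzMzMzMzu7iIiIiIiIiIIiIiIiIiIiIiIiIiIiIhMzMzMzMzMzO7OYiIiIiIiIgiIiIiIiIiIiIiIiIiIiMzMzMzMzMzMzM5mYiJiIiIiCIiIiIiIiIiIiIiIiIiIzMzMzMzMzMzMzmZmYiYiIiCIiIiIiIiIiIiIiIiIiIzMzMzMzMzMzMzOZmZmIiIiCIiIiIiIiIiIiIiIiIiIjMzMzMzMzMzMzM5mZmZmYiIIiIiIiIiIiIiIiIiIiIiMzMzMzMzMzMzMzmZmZmZmIIiIiIiIiIiIiIiIiIiIiIzMzMzMzMzMzMzOZmZmZmZkiIiIiIiIiIiIiIiIiIiIiMzMzMzMzMzMzM5mZmZmZkiIiIiIiIiIiIiIiIiIiIiIzMzMzMzMzMzMzmZmZmZmSIiIiIiIiIiIiIiIiIiIiIiMzMzMzMzMzMzOZmZmZkRESIiIiIiIiIiIiIiIiIiIiIzMzMzMzMzMzM5mZmZkRERERIiIiIiIiIiIiIiIiIiIjMzMzMzMzMzMzmZmZmRERERERIiIiIiIiInciIiIiERMzMzMzMzMzMzOZmZmZERERERERIiIid3d3d3IiIiIREzMzMzMzMzMzM5mZmZmRERERERERIid3d3d3d3ciIRERMzMzMzMzMzMzmZmZmZEREREREREid3d3d3d3d3IhEREzETMzMzMzMzOZmZmZEREREREREid3d3d3d3d3dyERERERMzMzMzMzM5mZmZkRERERERESJ3d3d3d3d3d3cRERERExP/MzMzMzmZmZkRERERERERJ3d3d3d3d3d3d3ERERERER//Mz8/8AAAARERERERERF3d3d3d3d3d3d3EREREREREf/////wAAABERERERERF3d3d3d3d3d3dxERERERERERH/////AAAAAREREREREXd3d3d3d3d3dxERAREREREREf////8AAAAAERERERERd3d3d3d3d3d3ERAAEREREREf/////wAAAAERERERERd3d3d3d3ciIncQAAAREREREf//////"/>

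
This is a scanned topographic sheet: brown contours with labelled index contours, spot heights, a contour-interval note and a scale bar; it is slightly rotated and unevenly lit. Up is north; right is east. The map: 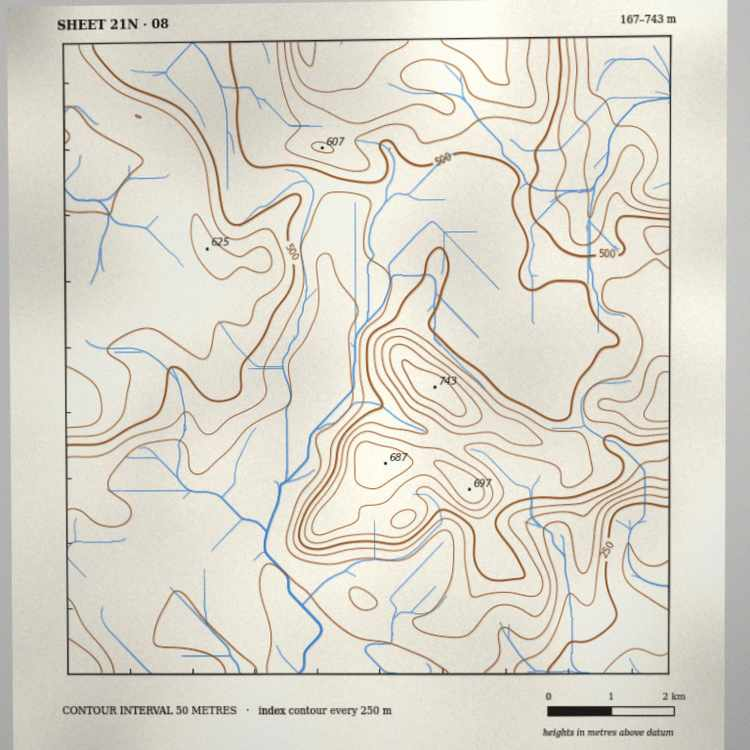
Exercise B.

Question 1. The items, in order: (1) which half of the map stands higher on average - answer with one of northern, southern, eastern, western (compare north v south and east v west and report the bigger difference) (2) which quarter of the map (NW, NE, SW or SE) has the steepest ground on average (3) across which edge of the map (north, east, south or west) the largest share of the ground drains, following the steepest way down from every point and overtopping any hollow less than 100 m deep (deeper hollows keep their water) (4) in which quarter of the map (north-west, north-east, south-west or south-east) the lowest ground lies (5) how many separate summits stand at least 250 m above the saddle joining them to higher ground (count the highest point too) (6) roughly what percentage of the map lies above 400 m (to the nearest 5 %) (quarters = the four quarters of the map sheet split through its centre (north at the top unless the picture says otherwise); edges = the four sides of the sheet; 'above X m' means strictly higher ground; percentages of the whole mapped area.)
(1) On average the northern half of the map is the higher ground.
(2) The south-east quarter is the steepest part of the map.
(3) Most of the ground drains across the southern edge.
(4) The lowest ground is in the south-east quarter.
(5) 1 summit rises at least 250 m above its surroundings.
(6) Roughly 70 % of the ground is higher than 400 m.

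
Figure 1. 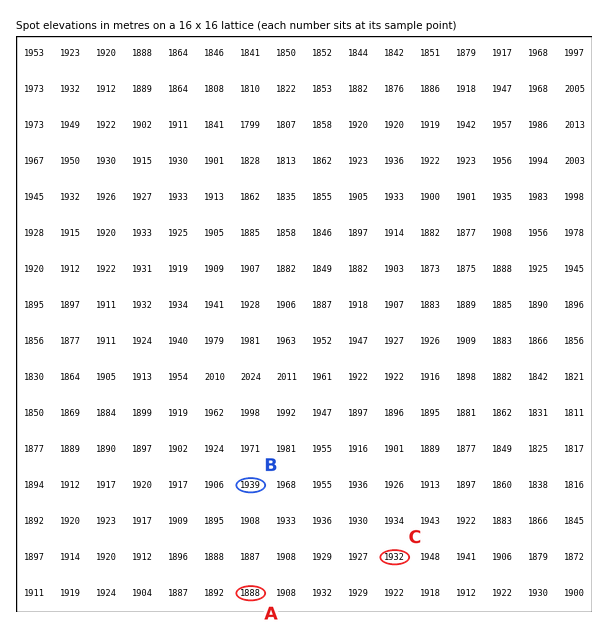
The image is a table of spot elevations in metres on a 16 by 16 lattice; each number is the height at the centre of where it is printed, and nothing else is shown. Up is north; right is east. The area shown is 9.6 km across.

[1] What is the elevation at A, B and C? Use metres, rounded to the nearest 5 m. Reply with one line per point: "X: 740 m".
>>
A: 1890 m
B: 1940 m
C: 1930 m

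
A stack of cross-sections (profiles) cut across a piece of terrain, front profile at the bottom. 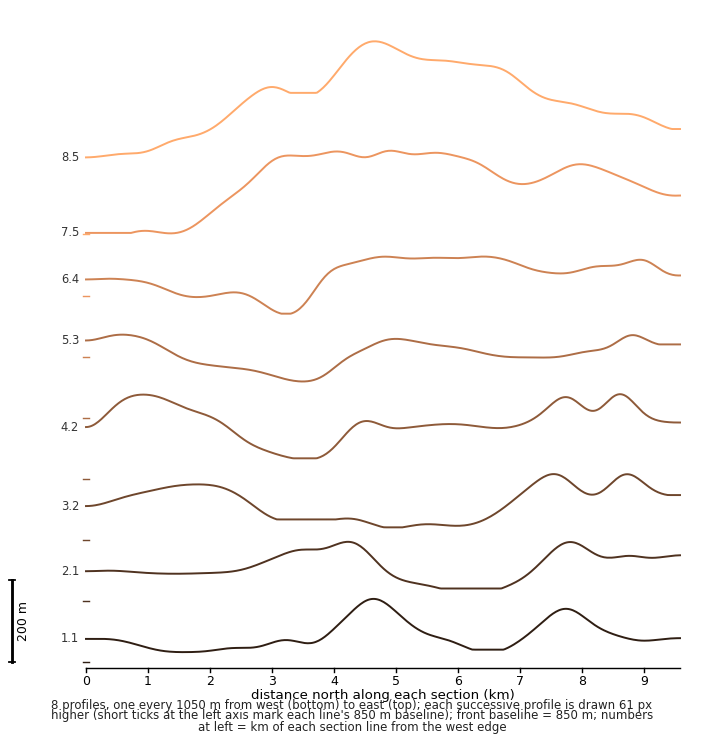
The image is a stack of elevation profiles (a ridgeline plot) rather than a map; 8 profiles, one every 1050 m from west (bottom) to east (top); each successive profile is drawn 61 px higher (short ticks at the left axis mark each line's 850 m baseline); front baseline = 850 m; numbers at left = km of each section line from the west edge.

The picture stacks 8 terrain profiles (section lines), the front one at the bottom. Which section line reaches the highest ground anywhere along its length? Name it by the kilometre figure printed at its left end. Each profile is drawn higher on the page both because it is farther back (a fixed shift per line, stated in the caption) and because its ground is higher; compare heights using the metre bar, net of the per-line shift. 8.5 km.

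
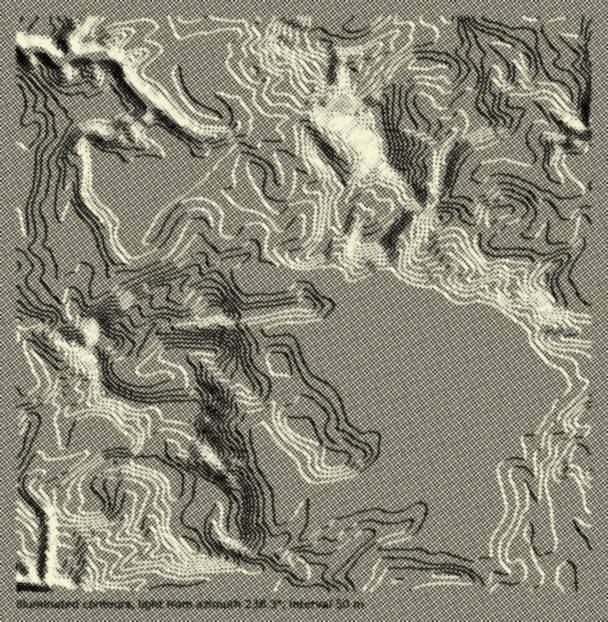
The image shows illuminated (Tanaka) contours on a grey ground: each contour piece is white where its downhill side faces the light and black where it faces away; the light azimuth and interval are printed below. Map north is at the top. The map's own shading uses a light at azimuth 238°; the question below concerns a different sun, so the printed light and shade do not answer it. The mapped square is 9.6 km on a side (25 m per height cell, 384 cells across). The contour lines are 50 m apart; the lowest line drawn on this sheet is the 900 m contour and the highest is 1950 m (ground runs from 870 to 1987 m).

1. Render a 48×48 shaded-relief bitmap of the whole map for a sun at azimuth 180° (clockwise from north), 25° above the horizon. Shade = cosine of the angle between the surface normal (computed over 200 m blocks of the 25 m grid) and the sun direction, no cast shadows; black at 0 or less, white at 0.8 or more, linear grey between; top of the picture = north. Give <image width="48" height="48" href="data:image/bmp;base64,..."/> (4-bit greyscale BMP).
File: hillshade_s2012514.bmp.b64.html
<image width="48" height="48" href="data:image/bmp;base64,Qk32BAAAAAAAAHYAAAAoAAAAMAAAADAAAAABAAQAAAAAAIAEAAATCwAAEwsAABAAAAAAAAAAAAAAABEREQAiIiIAMzMzAERERABVVVUAZmZmAHd3dwCIiIgAmZmZAKqqqgC7u7sAzMzMAN3d3QDu7u4A////AN3P/qzuqIu6mYqmMkRFZFeavMllNGeJiO/P7qm93L7/7bmEJWV4hVVmZmVVV3iHd+/KvbmJze7//KZDNlV6uEMiIiNWiph2Z7zazMu5md3LeLpmcyRHu4ZVVWd3eJd3d6vczuu8ybtlbMh2ZUREeqqod3d3VYeIeLy87/+oq5dXqnVVWHVUNGeKmHd3VWeIicm6zf63e5mIqHdnd4dlQ0RXiHd3dmeIipbJiZiZeKqYllVnh4h3ZWZVeIiIiHeYiXiFV3erqZmHQCNXiJqqh3d2eIiImYeamqhkM3vO7ZVCAQJYib3uyYiIiIiIiGd7ubqZYiebylNUiVV4iazd25iIiIiIZEdXp6urpzEjVljNx2aIrLhXiZiIiIiHZXZUZoqZqXVWaazcQjeJzcczJYiIiIiId3VkRVmZqZm8msy4ZnmauodjRXeIiIiIh2VEaCSIrN3uybuqqau5dmd2ZniIiIiIiHZVRiFYiu/ZdVRXea3ZVVVXiIiIiIiIiIdkIVRFV4pBEREzSMypdkRniIiIiIiIiIh2U3dzNXMTZlZka7dppkVniIiIiIiIiIiIiHqDR6Z3eap4zIRZlWZ3iIiIiIiIiImqqYlEd6q5ZohpuWVmVXd4iIiIiIiIiJrNy4UmUCiXcxAREkVTNniIiIiIiIiIiJrN3aiVAAAjVjERAUaHaJmYiIiIiIiIiaqZvId0MQADM0NZqnrMzNuYmIiIiJmJrLvtyzEkYgAAQiJGhkZ4m7mIiIiIiaur3u3/uTNEVCAABFUxACMjNER5iIiJmt7t3f/IdmZmVnQgACVSElZmQzaKuonNy73+y6ynd4h3V4YzAAJDJYh3mrur7cve7Jnf7JVpiGZnd3VohCI1NHl5q+7M//yd7Lu7uoMnmFdnh2aqunRFVVZ4dWza7/yJ3Mu2ZEQhaIl3h2eYiqZVaYaIdTbbar22vtp5h2ZkR5d3hkmIiKlliaqrqGW8Q1zWfLdau6d2Zod3c4uYh4qYmZvKqpaKl2jsNFRFiYZmVJmHZbqYh3irqZqne7hoyqntZSQxNERFVIqYV6mHiHeIiImWaJiFrc3JrHVSESRFd4mIZ4h3eHd2Z4l3hmmUXf+Xm6h2NGdYmYiIWIdmZnh1ZnZHhps0SP6ImLqZiJhoiJmph0EjR4hTNFNGV5U5p7mJts3LqYdiFZqqyRMRaXM2VCRmaFKsy5V72Y7+yYemAIeIva23NBOtylZ3hzney4WKqortupq6xIVWjO3tMDvcuZmqmWiauHeGe7mHZ5mM+4ZVZniGZ7ynZ6mszMUQIkd3m7p1V5mtuWVCNDVAvsp3ebqZvOxCABebu8qXu7zbeiIgIxMH3Kh4maypq9/IQxa93MqZzNyWVgAAAAAqiIiIiZmszM3WRDN7uodqmbhlVAAqOJOsdneIiIis7t3spjIkVlZoeXZ3Zt7urP+7qIiZmGeIq7q8uoUyNXdmZlZmef/6w67ZmJqqqpdjM1VlV5mHiIUzM1eJqtua0Dz8iIq7vLlzIDVmUlupuoMQFFirqg=="/>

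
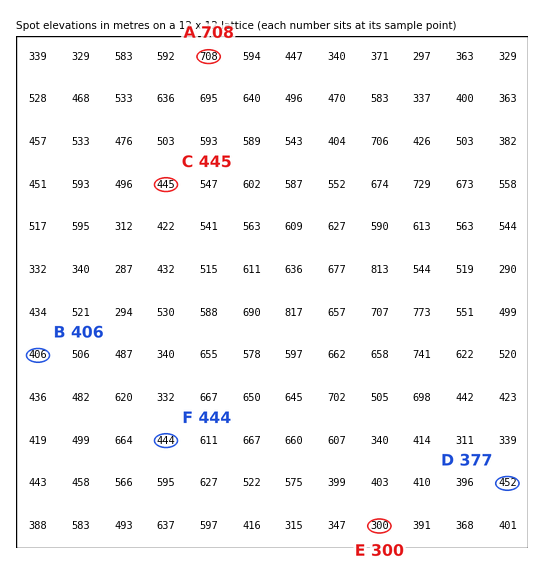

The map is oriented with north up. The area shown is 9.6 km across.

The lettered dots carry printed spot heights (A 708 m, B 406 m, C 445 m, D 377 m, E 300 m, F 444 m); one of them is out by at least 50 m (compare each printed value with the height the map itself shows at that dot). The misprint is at D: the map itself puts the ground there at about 452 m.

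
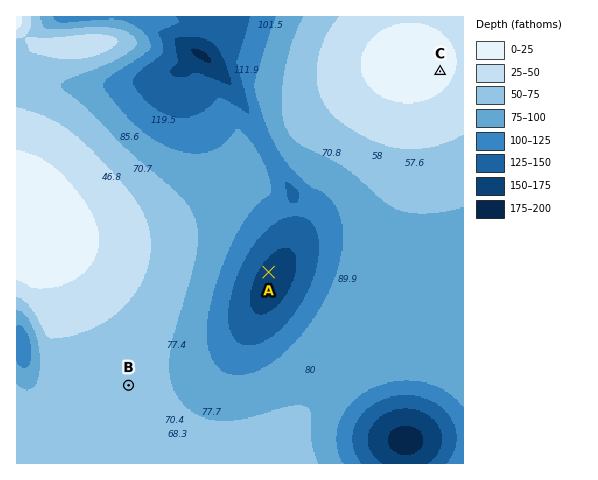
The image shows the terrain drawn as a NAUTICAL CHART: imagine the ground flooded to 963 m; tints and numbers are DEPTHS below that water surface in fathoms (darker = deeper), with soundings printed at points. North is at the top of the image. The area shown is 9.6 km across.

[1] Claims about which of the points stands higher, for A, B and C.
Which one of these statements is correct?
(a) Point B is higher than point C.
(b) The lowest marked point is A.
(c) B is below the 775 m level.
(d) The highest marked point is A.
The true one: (b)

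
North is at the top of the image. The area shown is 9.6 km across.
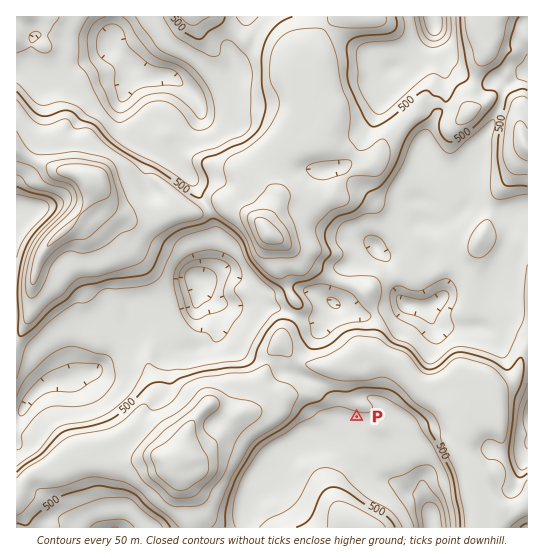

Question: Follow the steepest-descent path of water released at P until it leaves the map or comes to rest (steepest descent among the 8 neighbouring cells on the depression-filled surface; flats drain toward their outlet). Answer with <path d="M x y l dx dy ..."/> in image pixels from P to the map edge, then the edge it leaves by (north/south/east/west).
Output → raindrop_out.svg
<path d="M357 417l0 16 12 12 5 2 19 19 0 13 10 11 7 3 8 0 9 9 0 4 4 8 0 8 2 1 0 4"/>
exit: south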